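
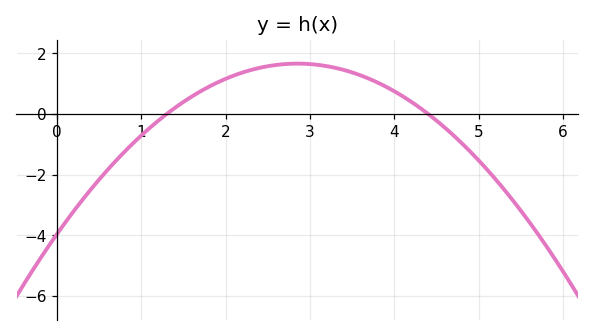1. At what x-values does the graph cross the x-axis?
1.3, 4.4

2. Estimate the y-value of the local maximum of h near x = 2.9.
1.66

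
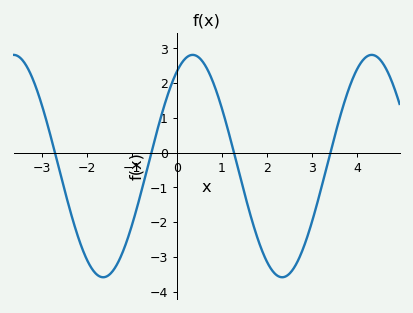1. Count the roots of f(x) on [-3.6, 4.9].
4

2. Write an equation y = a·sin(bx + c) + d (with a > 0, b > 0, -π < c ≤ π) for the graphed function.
y = 3.2sin(1.6x + 1) - 0.39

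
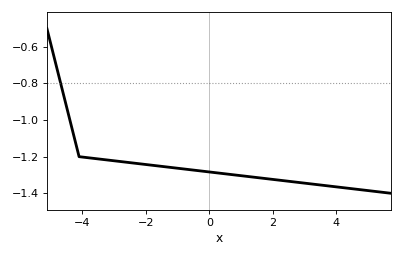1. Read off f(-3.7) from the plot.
-1.21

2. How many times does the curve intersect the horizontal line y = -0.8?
1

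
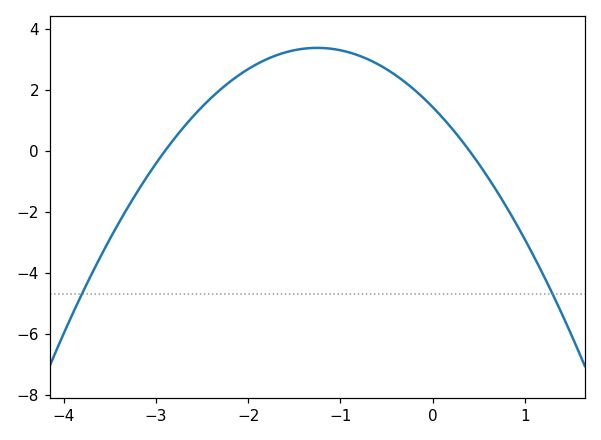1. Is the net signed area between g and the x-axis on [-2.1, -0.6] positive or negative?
positive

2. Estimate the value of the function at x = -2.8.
0.4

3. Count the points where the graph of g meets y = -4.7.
2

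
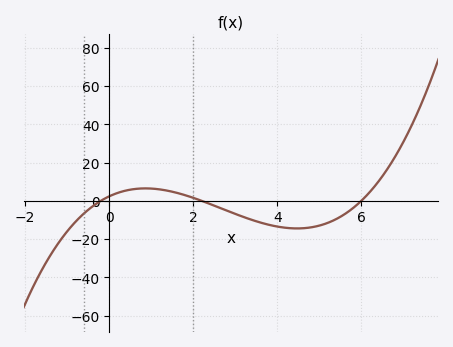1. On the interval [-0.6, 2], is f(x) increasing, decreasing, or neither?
neither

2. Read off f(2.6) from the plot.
-3.39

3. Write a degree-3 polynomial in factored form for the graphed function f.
y = 0.89(x + 0.2)(x - 2.2)(x - 6)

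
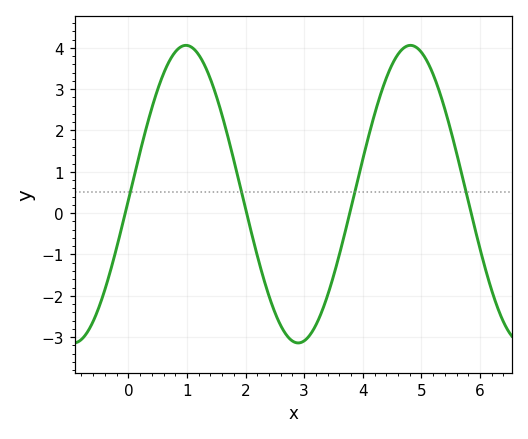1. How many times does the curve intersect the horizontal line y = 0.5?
4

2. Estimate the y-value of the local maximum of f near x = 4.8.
4.1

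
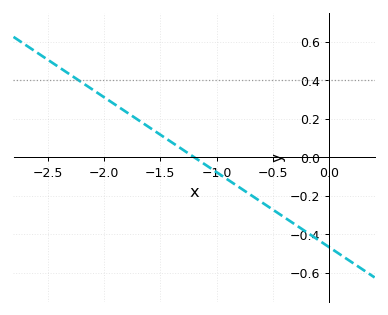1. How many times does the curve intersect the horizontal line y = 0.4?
1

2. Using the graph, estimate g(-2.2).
0.39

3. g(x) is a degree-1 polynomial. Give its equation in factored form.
y = -0.39(x + 1.2)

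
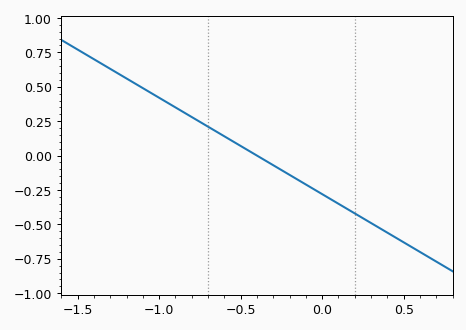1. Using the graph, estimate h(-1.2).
0.56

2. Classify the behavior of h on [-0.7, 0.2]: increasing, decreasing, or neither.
decreasing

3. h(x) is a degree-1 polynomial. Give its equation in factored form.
y = -0.7(x + 0.4)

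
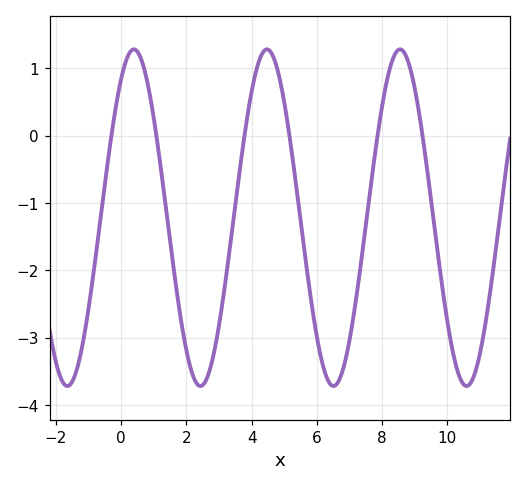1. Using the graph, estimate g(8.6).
1.27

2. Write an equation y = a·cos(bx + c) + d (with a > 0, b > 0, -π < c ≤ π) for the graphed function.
y = 2.5cos(1.54x - 0.602) - 1.22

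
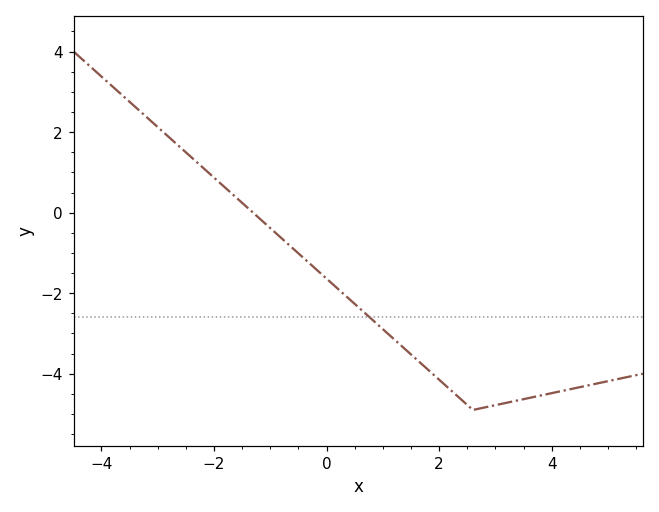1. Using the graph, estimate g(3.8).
-4.54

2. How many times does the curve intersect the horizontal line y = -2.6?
1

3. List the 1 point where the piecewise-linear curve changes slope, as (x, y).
(2.6, -4.9)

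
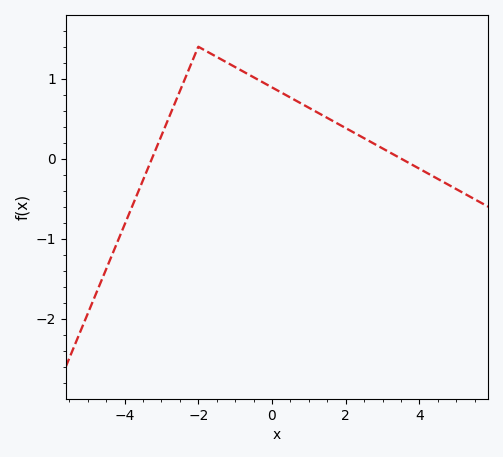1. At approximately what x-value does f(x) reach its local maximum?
-2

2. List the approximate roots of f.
-3.2, 3.6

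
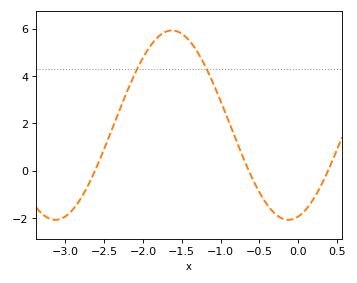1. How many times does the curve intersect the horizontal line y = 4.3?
2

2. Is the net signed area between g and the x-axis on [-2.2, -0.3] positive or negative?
positive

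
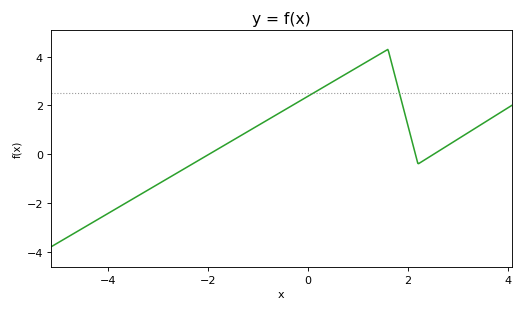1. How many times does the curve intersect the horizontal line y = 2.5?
2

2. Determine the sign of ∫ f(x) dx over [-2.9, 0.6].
positive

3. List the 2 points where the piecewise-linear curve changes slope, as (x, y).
(1.6, 4.3); (2.2, -0.4)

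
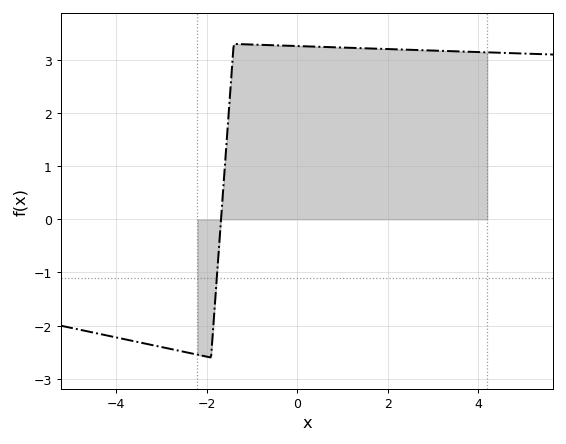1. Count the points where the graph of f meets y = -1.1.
1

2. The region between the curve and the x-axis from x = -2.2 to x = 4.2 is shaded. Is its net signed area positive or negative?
positive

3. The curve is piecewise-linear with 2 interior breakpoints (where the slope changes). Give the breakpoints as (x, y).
(-1.9, -2.6); (-1.4, 3.3)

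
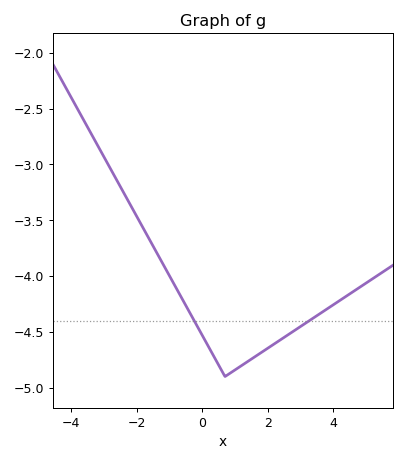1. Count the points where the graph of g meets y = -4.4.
2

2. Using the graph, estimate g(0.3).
-4.7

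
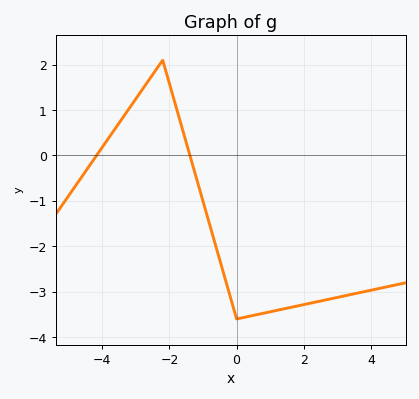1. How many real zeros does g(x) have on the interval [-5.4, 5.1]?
2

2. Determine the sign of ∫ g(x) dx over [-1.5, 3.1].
negative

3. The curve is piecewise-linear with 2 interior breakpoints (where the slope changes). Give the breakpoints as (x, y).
(-2.2, 2.1); (0, -3.6)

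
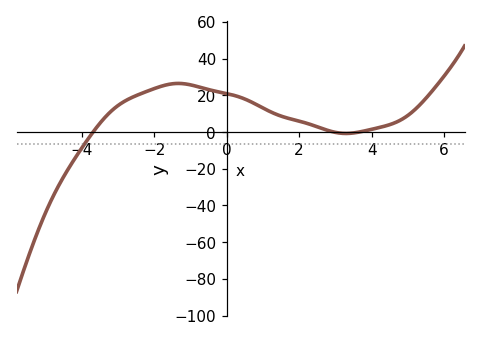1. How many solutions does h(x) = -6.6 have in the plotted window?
1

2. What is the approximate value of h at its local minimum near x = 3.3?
0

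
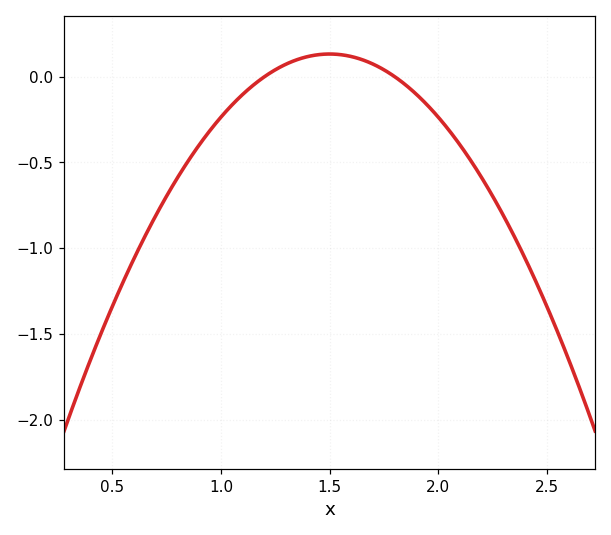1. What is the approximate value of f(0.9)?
-0.4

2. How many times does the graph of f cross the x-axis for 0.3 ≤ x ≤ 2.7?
2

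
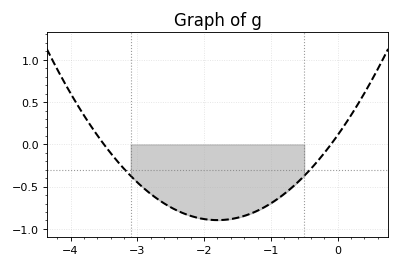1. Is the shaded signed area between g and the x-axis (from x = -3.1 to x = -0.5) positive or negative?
negative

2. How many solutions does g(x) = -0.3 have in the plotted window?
2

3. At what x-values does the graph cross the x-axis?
-3.5, -0.1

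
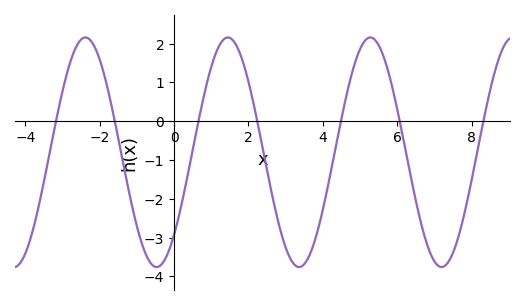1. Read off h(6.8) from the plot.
-3.17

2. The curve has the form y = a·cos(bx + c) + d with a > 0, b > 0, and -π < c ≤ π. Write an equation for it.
y = 2.96cos(1.64x - 2.37) - 0.8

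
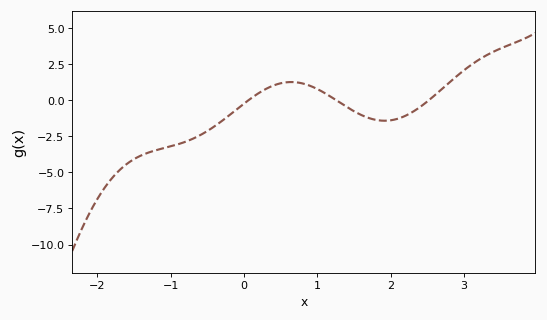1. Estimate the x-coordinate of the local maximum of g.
0.6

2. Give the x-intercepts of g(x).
0.1, 1.3, 2.5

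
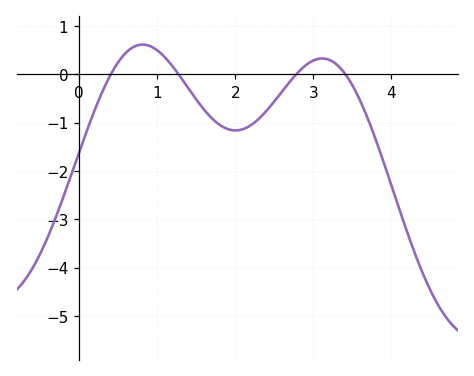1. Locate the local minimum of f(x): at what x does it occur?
2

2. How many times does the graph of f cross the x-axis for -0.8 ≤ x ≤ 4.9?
4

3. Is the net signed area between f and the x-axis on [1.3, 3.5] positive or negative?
negative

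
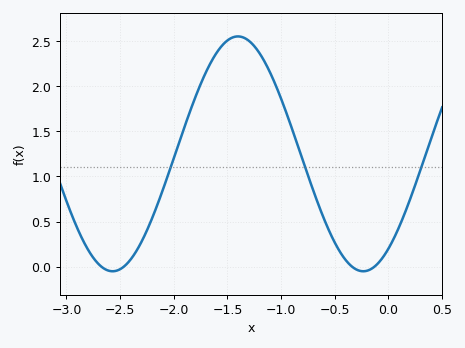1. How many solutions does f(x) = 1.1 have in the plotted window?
3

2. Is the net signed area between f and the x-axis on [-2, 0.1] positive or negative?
positive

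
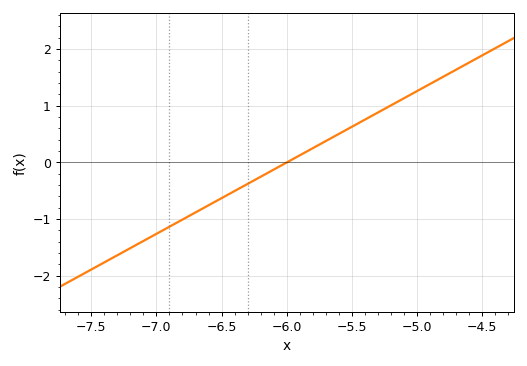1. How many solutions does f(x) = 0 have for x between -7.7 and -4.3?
1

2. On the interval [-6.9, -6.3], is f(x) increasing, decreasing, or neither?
increasing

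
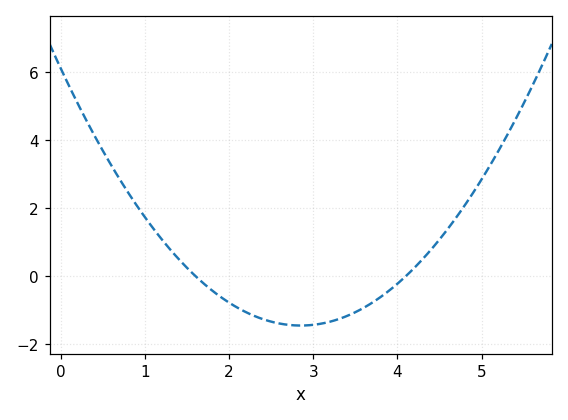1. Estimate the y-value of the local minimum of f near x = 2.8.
-1.4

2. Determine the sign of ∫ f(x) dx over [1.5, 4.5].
negative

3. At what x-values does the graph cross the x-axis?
1.6, 4.1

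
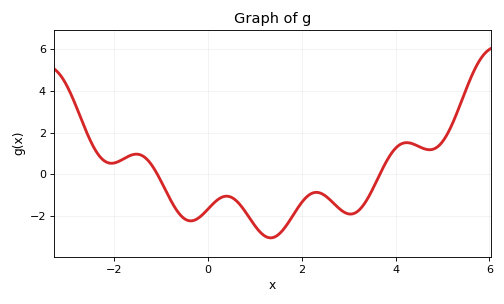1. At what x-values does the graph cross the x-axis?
-1.07, 3.67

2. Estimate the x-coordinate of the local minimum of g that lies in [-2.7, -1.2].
-2.05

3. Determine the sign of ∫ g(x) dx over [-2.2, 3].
negative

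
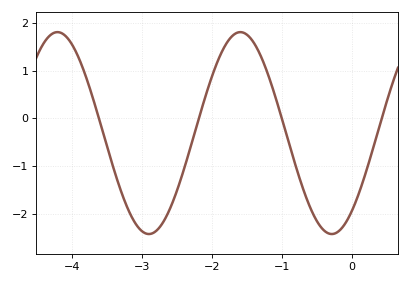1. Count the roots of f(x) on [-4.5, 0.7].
4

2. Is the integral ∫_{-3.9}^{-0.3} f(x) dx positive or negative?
negative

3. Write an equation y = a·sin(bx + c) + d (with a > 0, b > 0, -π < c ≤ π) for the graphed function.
y = 2.12sin(2.4x - 0.89) - 0.31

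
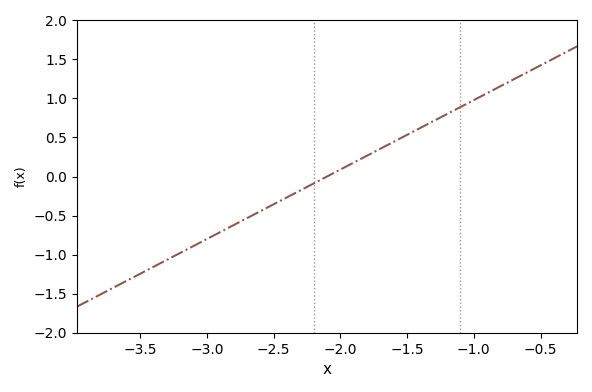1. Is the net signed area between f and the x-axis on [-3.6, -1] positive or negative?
negative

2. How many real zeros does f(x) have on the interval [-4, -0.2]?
1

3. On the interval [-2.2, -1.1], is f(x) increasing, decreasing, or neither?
increasing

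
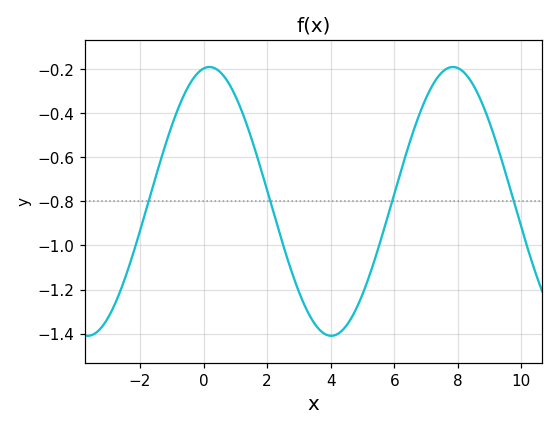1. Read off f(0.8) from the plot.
-0.266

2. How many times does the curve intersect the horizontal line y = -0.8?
4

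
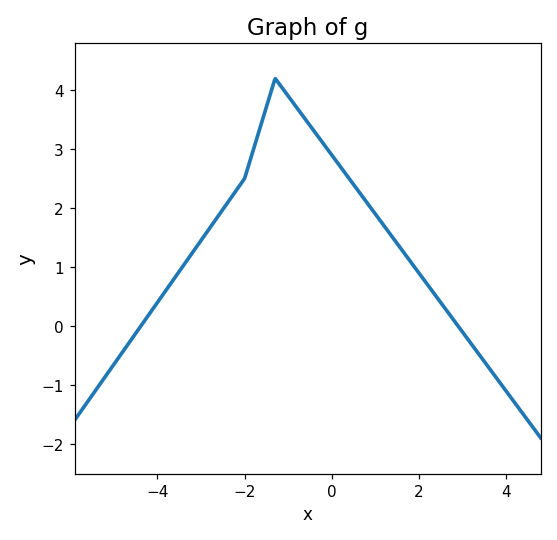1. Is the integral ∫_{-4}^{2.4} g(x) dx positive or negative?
positive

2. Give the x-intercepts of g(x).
-4.4, 2.8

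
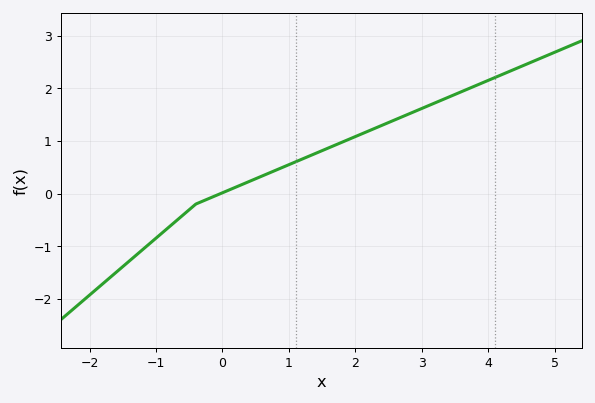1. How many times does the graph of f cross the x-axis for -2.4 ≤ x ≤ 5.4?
1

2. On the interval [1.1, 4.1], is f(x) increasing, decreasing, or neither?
increasing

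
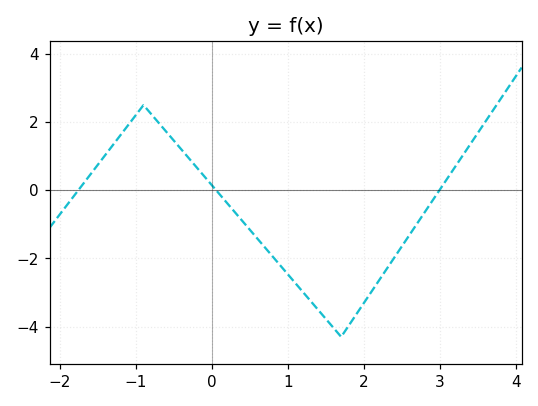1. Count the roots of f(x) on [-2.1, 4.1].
3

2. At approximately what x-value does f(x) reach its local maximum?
-0.9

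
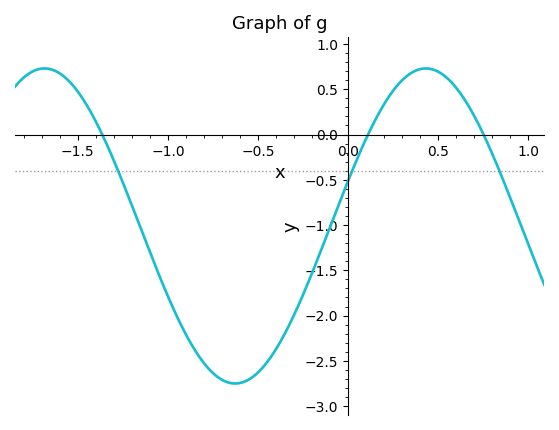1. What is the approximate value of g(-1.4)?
0.15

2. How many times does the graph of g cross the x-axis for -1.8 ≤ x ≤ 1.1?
3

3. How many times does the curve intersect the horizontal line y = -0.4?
3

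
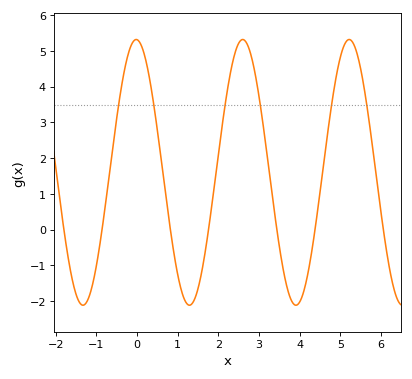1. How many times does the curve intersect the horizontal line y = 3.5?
6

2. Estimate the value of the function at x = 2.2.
3.8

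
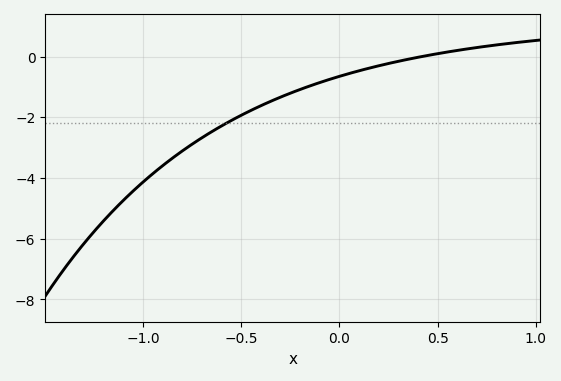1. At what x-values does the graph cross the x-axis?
0.418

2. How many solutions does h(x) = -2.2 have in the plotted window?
1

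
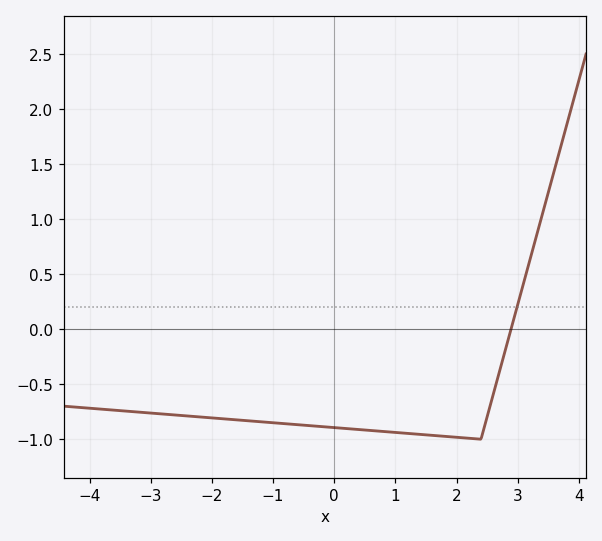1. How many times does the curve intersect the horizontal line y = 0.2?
1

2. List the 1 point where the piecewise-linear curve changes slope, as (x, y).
(2.4, -1)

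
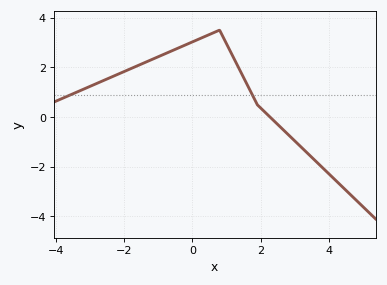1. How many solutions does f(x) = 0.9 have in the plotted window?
2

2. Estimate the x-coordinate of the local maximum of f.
0.797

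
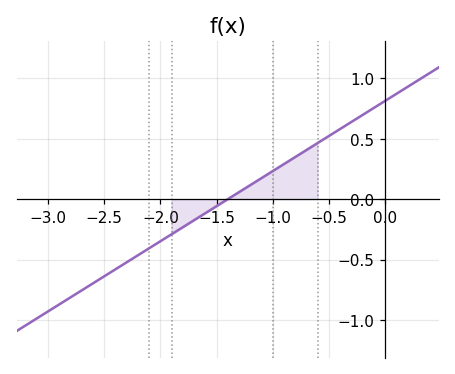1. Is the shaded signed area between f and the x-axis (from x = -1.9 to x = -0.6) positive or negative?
positive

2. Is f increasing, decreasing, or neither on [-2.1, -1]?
increasing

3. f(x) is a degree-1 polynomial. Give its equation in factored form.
y = 0.58(x + 1.4)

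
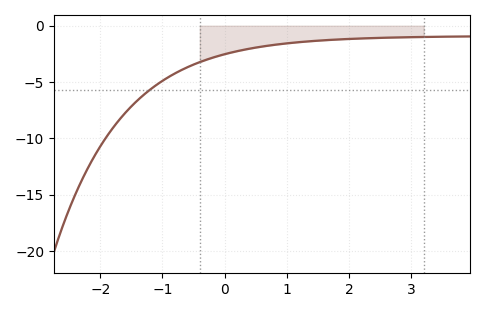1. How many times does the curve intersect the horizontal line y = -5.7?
1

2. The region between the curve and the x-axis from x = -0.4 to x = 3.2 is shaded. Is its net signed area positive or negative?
negative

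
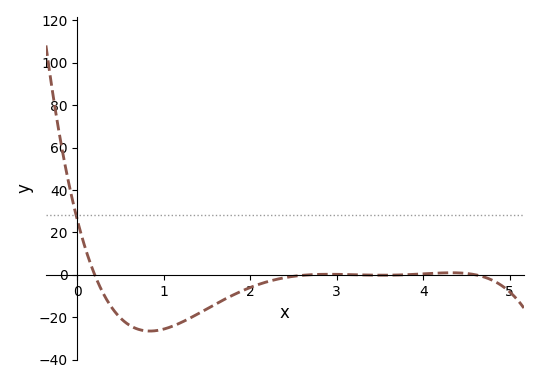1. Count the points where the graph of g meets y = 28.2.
1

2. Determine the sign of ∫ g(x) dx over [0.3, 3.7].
negative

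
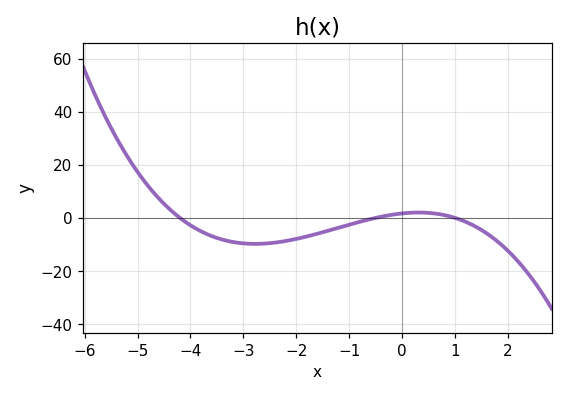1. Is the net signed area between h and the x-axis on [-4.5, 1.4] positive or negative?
negative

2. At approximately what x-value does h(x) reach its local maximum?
0.4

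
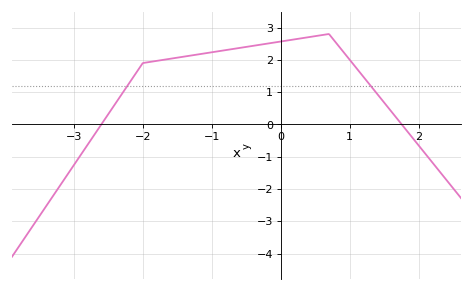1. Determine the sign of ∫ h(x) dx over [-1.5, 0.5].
positive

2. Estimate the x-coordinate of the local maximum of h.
0.699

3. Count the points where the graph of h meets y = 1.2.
2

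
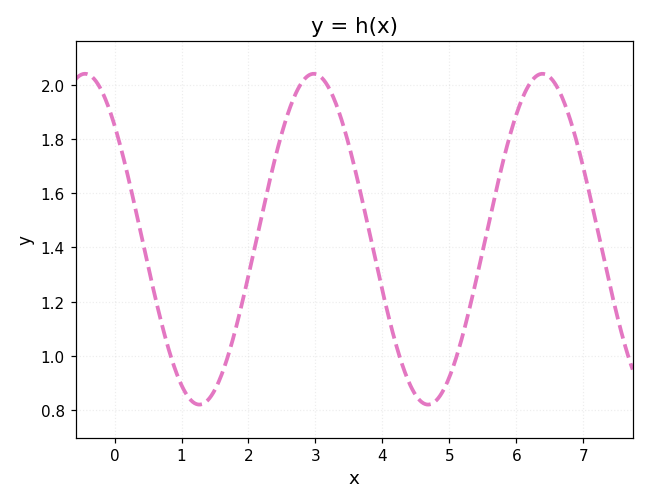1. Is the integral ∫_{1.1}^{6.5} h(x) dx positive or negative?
positive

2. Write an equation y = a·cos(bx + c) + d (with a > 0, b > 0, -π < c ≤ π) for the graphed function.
y = 0.61cos(1.8x + 0.81) + 1.43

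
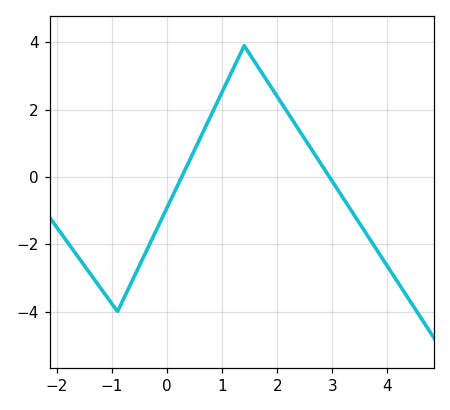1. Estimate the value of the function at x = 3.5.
-1.4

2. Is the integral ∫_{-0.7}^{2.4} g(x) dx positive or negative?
positive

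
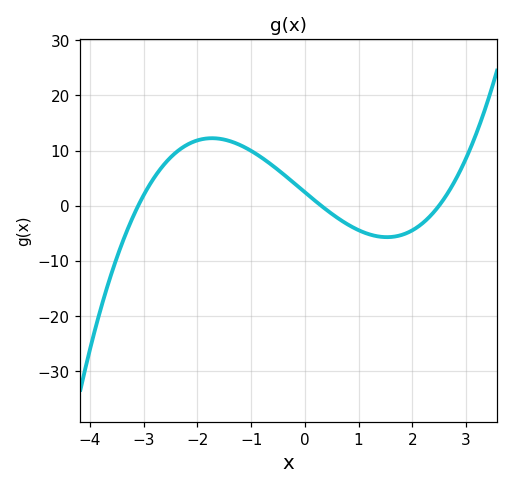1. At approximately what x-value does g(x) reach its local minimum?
1.6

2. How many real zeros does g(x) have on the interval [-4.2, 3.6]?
3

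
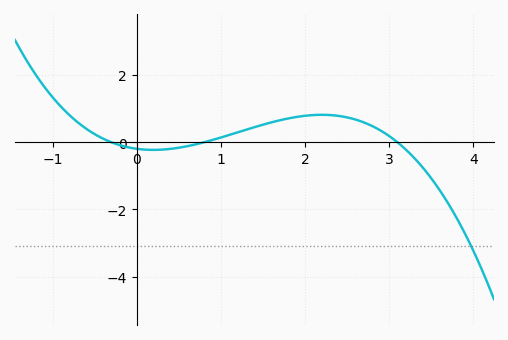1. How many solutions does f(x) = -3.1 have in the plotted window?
1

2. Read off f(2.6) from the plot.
0.679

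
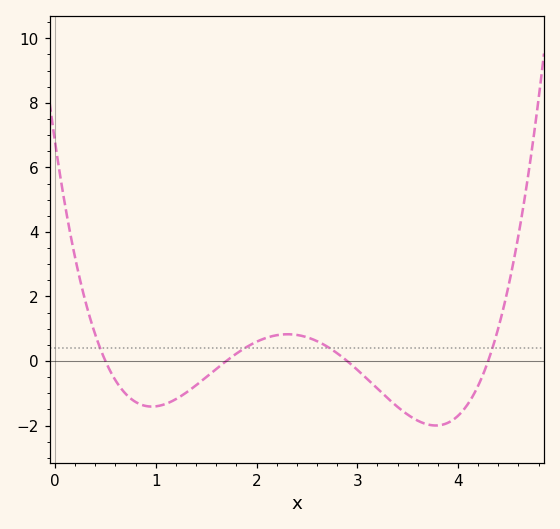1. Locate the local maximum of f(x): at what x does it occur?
2.31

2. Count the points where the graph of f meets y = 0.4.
4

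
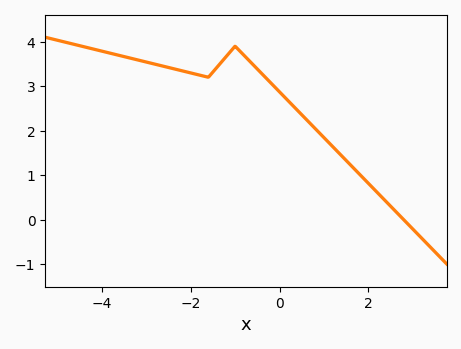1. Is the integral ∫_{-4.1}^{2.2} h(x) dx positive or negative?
positive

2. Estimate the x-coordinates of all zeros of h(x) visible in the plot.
2.79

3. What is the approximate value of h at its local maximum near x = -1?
3.9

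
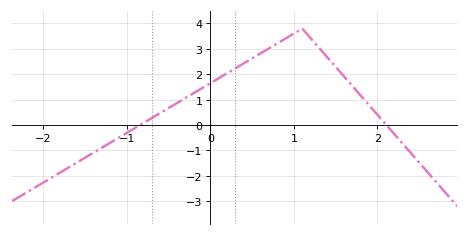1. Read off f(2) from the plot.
0.4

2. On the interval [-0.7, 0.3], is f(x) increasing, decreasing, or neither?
increasing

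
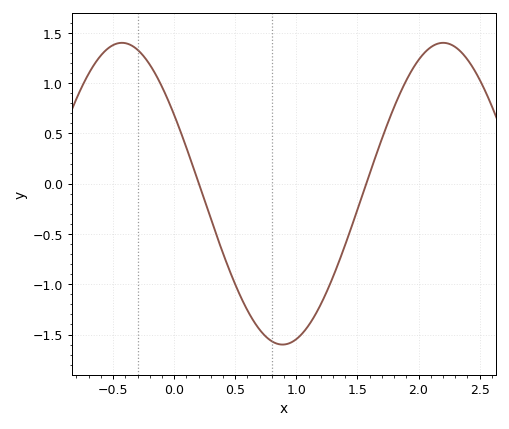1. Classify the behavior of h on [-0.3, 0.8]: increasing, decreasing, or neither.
decreasing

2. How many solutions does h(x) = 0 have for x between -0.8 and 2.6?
2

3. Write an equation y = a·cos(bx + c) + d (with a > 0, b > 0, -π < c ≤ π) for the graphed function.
y = 1.5cos(2.4x + 1) - 0.1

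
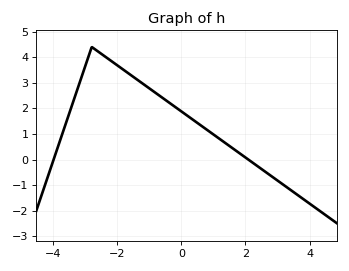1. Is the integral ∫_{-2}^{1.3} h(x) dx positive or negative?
positive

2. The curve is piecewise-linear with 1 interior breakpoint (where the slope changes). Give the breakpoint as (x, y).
(-2.8, 4.4)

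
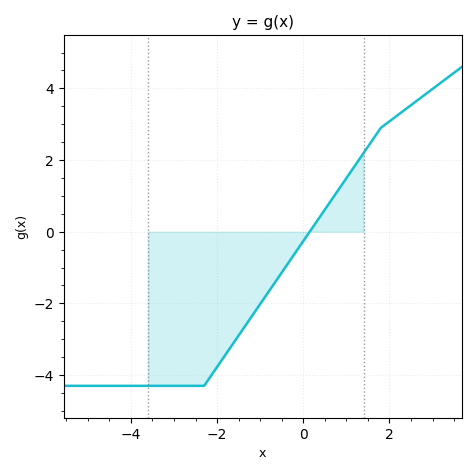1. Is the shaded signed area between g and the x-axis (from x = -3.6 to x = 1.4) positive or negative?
negative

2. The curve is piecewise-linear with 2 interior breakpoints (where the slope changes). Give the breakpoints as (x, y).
(-2.3, -4.3); (1.8, 2.9)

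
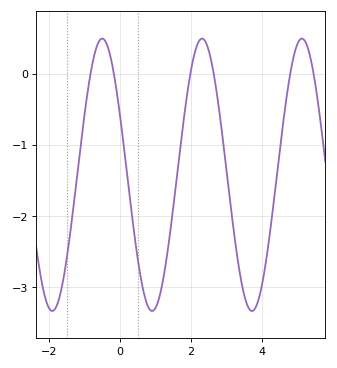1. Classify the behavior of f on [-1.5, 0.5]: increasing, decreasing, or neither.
neither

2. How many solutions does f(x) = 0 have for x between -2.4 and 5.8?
6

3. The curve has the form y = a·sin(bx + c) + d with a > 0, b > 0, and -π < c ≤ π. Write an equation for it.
y = 1.91sin(2.2x + 2.7) - 1.42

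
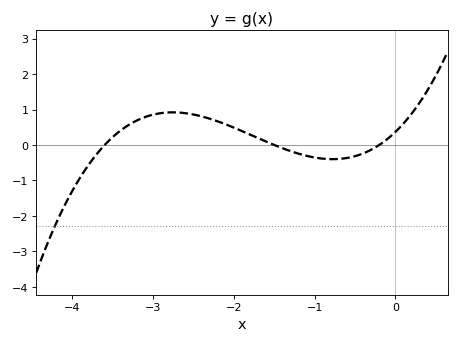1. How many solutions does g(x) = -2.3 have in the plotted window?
1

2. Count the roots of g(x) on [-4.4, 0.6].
3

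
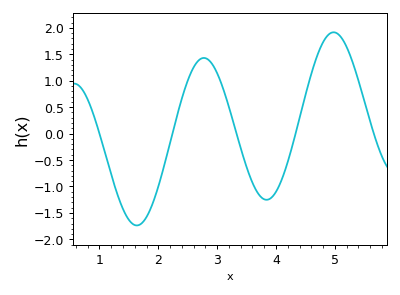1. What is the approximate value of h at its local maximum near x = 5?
1.92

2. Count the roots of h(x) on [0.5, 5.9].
5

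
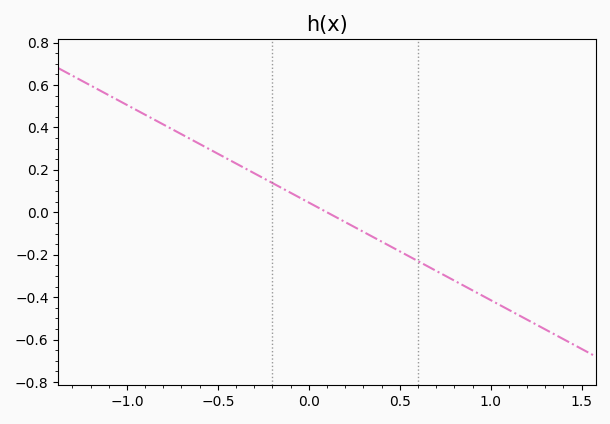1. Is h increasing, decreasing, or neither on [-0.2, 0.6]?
decreasing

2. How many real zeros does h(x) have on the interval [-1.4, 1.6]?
1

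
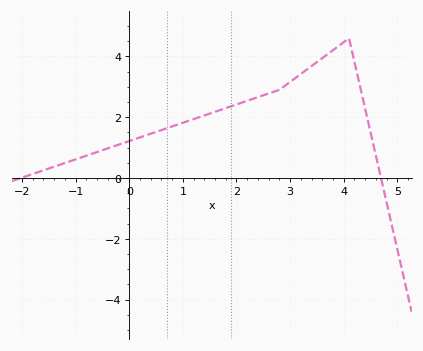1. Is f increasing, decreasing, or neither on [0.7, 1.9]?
increasing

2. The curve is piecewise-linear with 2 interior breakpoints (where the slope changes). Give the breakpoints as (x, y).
(2.8, 2.9); (4.1, 4.6)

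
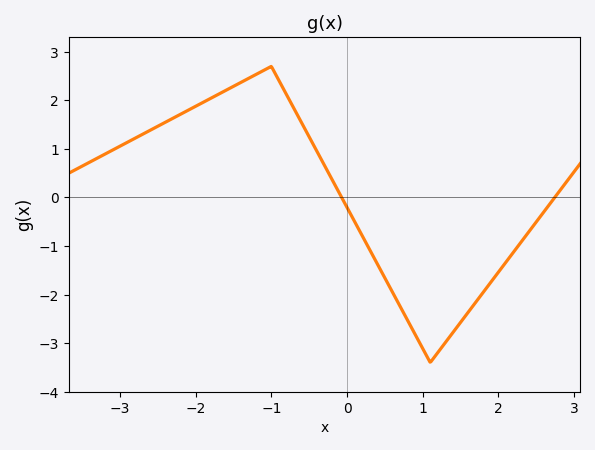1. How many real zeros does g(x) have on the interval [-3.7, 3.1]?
2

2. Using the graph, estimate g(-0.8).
2.12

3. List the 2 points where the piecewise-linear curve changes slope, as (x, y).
(-1, 2.7); (1.1, -3.4)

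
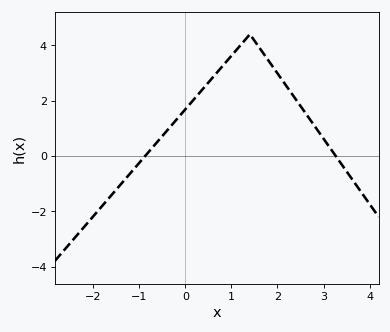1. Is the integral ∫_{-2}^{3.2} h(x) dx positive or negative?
positive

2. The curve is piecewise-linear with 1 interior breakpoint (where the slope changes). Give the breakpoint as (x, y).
(1.4, 4.4)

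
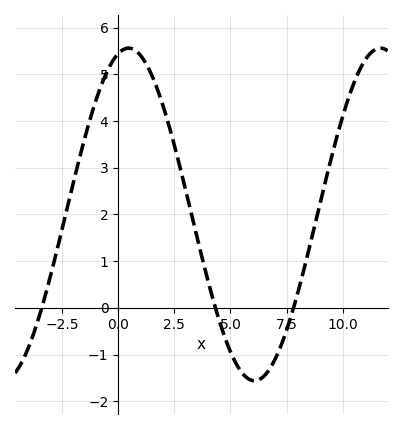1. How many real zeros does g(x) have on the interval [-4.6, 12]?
3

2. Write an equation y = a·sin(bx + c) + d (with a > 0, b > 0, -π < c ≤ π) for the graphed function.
y = 3.56sin(0.56x + 1.3) + 2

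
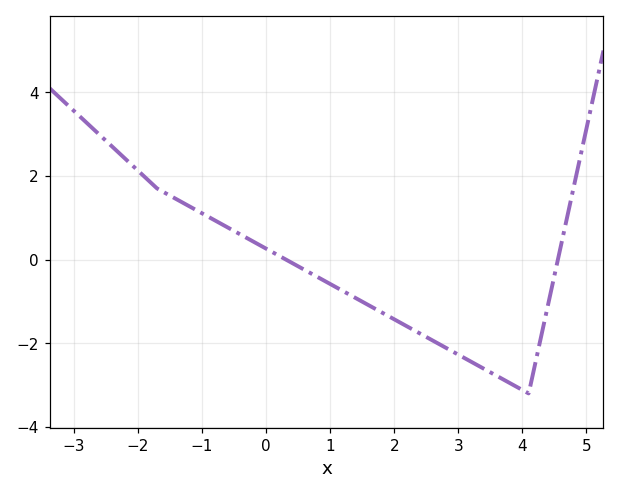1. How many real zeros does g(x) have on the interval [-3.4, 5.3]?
2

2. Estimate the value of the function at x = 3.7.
-2.86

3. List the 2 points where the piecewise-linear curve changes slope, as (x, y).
(-1.7, 1.7); (4.1, -3.2)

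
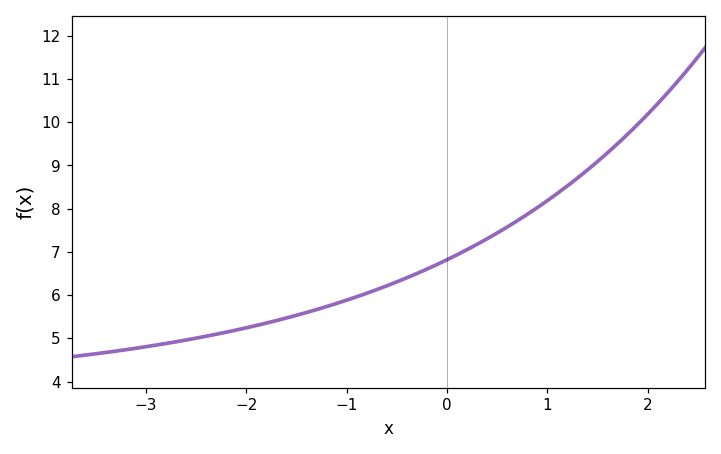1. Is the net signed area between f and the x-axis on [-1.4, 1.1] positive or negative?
positive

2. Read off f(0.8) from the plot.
7.9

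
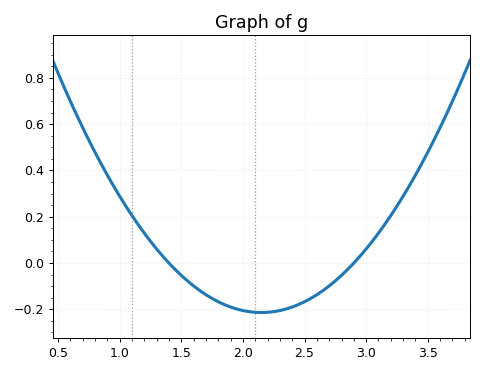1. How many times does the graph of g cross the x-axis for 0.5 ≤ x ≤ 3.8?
2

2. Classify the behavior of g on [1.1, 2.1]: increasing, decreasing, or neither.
decreasing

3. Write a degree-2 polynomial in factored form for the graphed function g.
y = 0.38(x - 1.4)(x - 2.9)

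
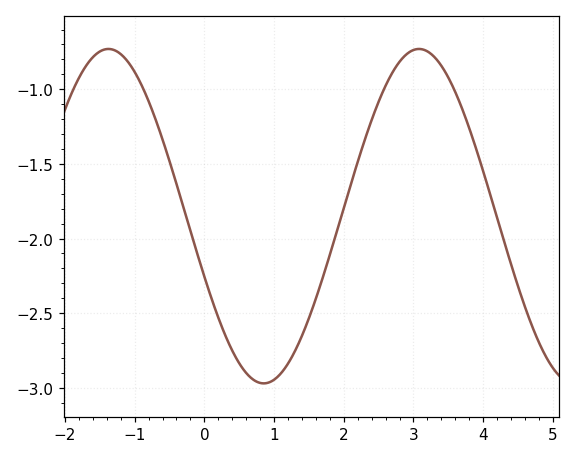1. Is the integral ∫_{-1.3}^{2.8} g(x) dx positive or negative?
negative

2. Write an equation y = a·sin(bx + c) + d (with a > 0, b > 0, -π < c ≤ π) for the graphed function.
y = 1.12sin(1.4x - 2.8) - 1.85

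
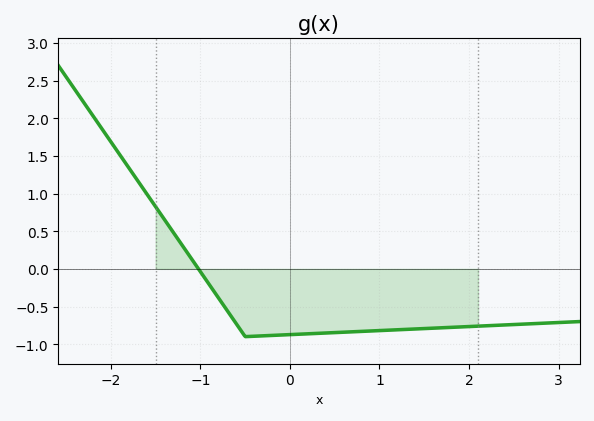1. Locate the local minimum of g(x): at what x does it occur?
-0.499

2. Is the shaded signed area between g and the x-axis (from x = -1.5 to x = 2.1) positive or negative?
negative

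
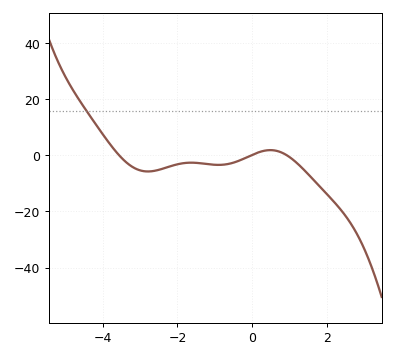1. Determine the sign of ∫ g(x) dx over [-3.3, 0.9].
negative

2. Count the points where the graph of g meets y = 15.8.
1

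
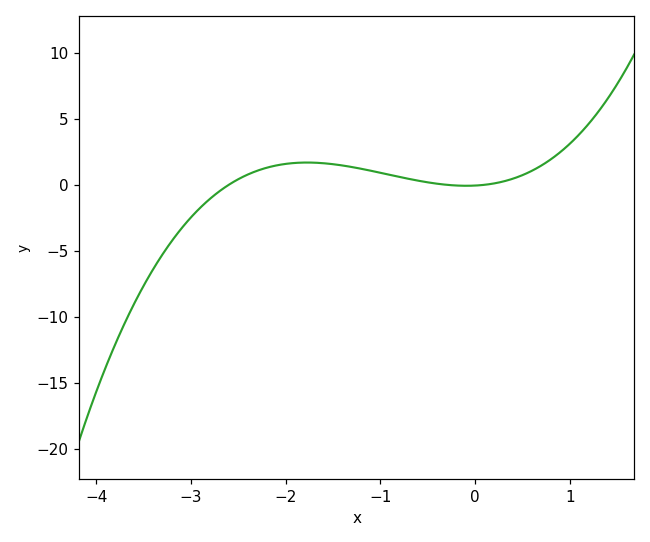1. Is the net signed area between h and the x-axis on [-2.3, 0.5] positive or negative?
positive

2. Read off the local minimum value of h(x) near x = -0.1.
-0.074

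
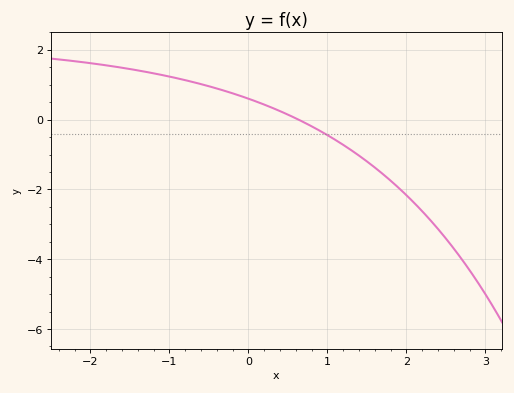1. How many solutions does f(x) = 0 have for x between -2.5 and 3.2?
1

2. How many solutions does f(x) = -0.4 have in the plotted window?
1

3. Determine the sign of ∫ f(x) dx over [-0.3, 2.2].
negative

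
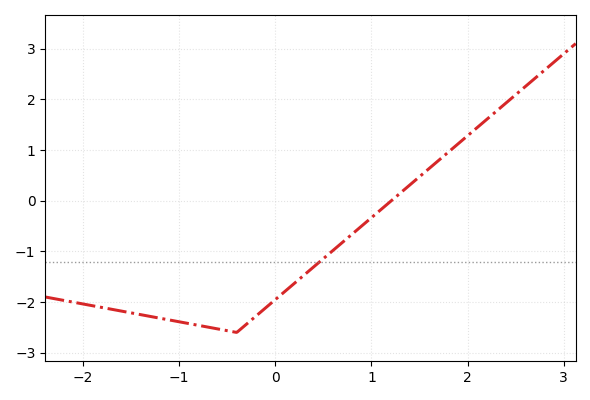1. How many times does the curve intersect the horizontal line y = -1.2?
1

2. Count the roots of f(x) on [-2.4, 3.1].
1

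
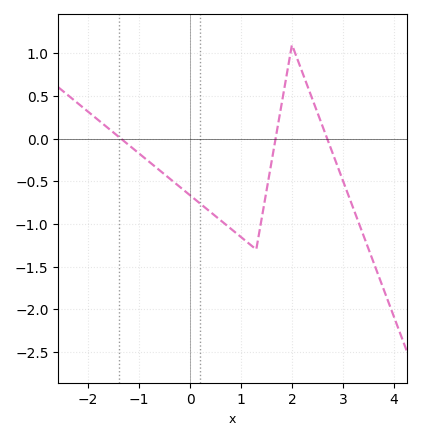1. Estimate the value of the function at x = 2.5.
0.304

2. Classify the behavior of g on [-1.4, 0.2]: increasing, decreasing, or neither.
decreasing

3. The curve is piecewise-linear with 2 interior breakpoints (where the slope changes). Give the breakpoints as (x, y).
(1.3, -1.3); (2, 1.1)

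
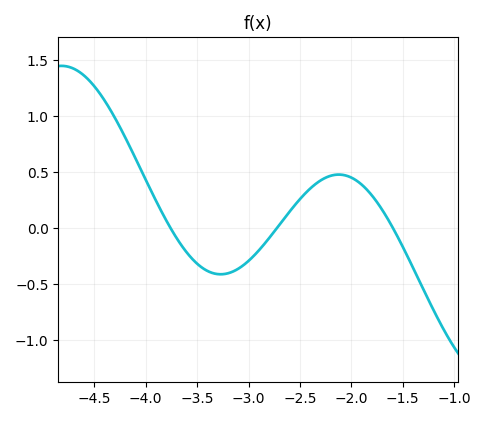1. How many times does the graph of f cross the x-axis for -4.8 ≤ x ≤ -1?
3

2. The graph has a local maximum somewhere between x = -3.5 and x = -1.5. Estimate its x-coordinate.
-2.12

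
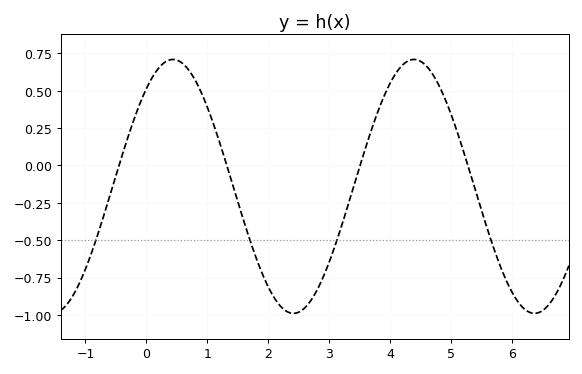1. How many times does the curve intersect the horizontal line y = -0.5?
4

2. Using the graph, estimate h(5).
0.335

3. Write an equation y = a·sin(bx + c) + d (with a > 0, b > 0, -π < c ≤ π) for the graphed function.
y = 0.85sin(1.59x + 0.882) - 0.14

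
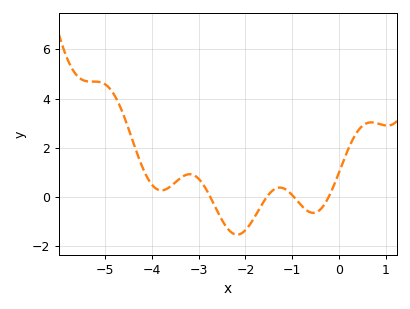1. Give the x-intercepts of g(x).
-2.7, -1.5, -1, -0.2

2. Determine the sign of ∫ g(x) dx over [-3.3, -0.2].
negative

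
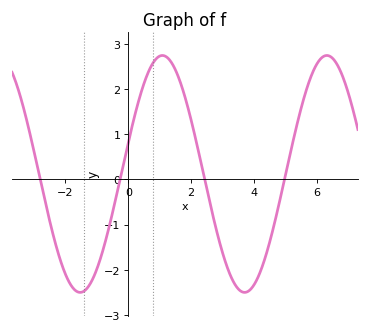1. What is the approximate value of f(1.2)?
2.71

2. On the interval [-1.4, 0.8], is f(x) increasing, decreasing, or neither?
increasing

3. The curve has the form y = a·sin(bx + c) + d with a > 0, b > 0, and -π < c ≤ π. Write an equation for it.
y = 2.62sin(1.2x + 0.27) + 0.12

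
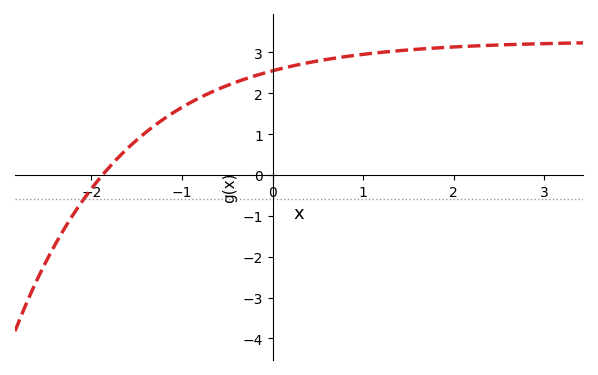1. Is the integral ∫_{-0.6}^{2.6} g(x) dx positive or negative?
positive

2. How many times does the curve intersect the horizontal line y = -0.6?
1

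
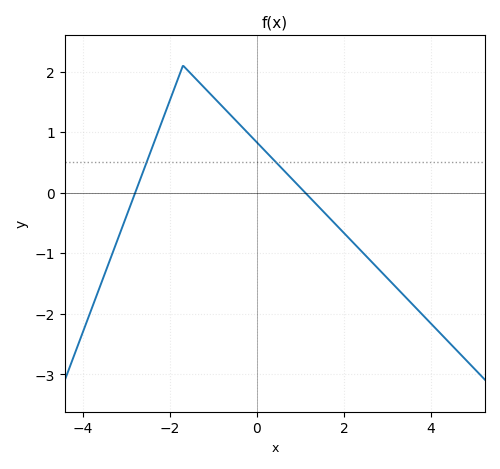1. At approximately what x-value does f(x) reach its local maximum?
-1.6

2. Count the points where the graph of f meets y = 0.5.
2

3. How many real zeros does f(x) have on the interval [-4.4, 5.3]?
2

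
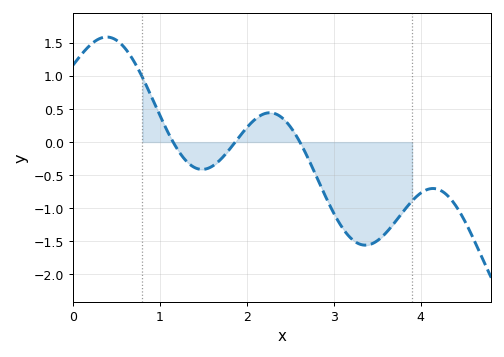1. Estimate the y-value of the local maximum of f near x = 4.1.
-0.7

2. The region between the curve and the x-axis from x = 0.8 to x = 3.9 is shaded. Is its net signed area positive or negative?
negative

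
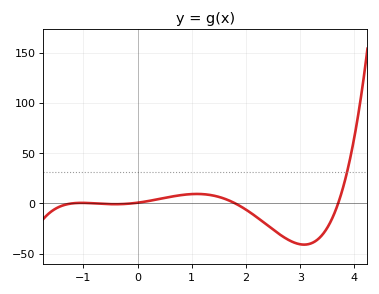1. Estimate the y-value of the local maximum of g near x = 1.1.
10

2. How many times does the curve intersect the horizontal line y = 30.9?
1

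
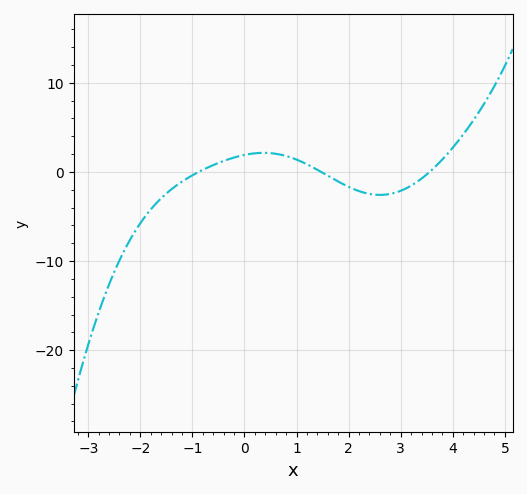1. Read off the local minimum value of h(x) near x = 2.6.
-2.58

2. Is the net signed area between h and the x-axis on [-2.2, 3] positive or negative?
negative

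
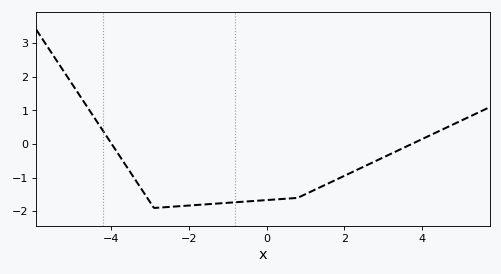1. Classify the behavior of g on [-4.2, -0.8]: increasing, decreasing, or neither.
neither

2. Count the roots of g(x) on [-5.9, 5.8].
2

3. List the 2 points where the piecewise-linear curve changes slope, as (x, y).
(-2.9, -1.9); (0.8, -1.6)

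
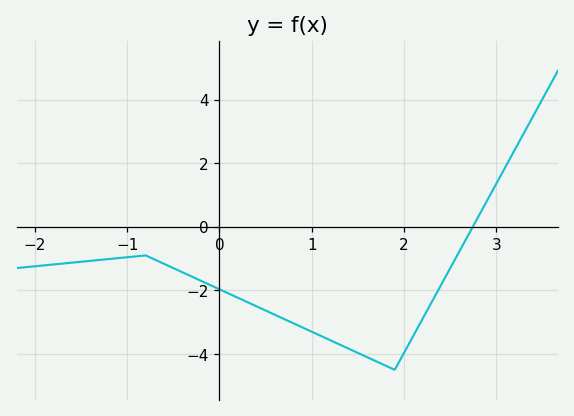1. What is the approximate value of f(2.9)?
0.8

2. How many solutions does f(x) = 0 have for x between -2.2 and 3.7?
1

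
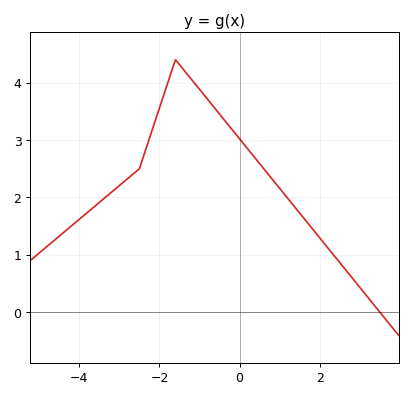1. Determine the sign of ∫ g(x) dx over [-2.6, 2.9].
positive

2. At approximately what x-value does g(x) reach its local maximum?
-1.6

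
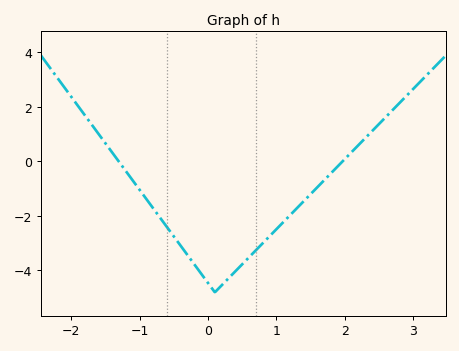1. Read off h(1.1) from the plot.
-2.2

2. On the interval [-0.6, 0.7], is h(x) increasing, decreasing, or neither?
neither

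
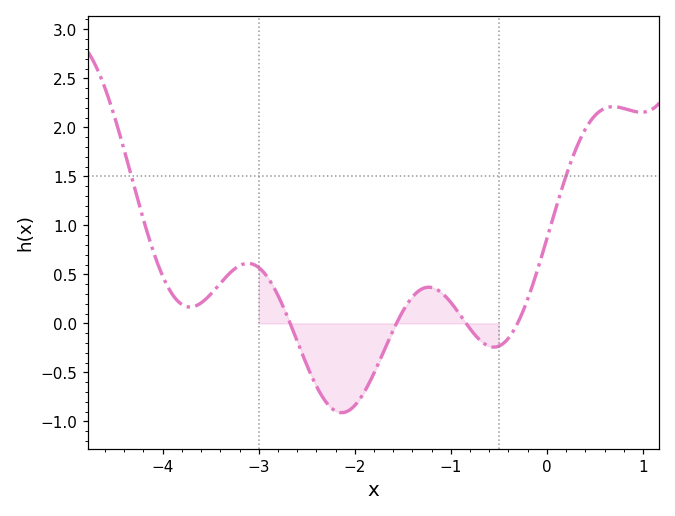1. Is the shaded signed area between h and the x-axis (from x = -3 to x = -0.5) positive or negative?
negative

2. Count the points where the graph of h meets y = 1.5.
2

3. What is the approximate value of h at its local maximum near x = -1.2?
0.369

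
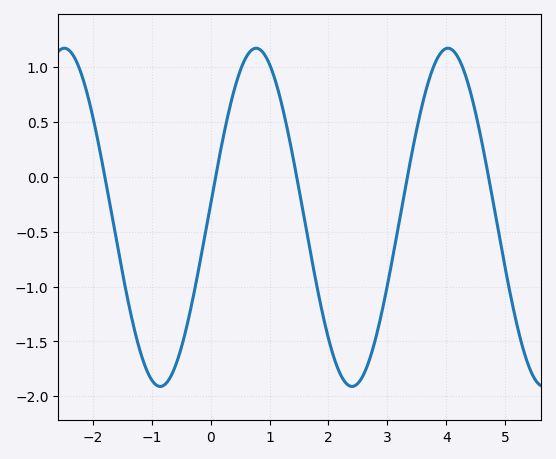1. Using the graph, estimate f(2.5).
-1.88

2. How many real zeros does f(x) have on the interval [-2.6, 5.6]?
5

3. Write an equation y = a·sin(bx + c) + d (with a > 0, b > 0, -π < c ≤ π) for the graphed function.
y = 1.54sin(1.93x + 0.08) - 0.37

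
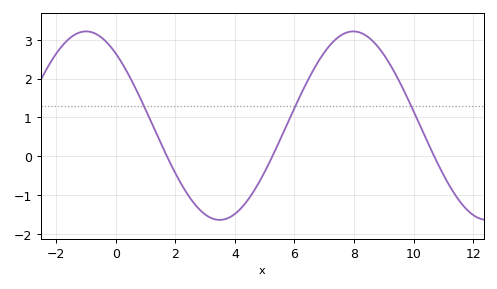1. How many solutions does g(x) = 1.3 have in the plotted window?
3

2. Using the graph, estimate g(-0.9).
3.2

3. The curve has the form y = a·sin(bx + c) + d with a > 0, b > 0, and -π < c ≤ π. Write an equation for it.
y = 2.42sin(0.7x + 2.3) + 0.79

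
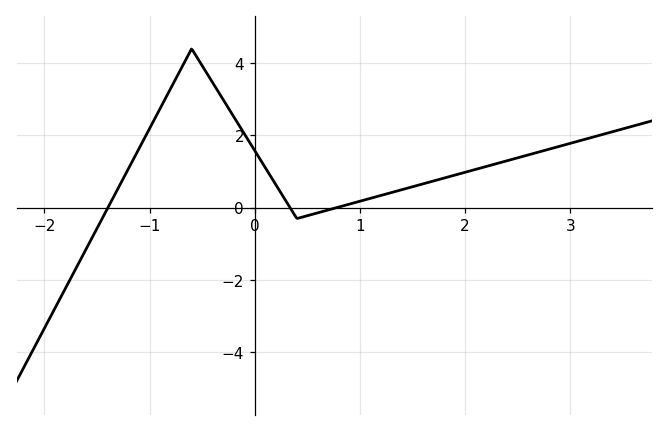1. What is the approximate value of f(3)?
1.8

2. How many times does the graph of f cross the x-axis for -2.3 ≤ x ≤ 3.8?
3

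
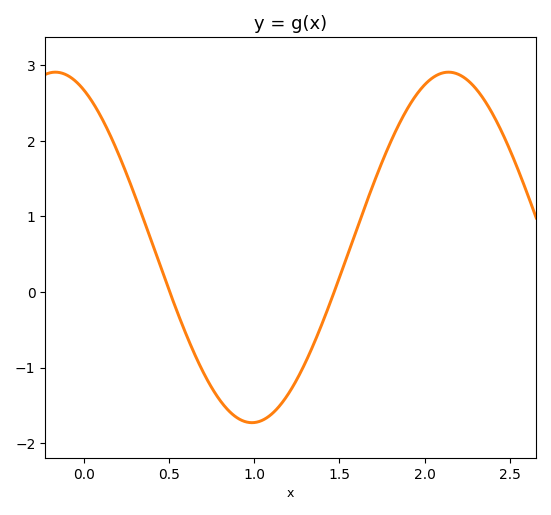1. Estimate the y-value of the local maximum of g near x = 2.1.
2.9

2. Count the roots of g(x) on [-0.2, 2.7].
2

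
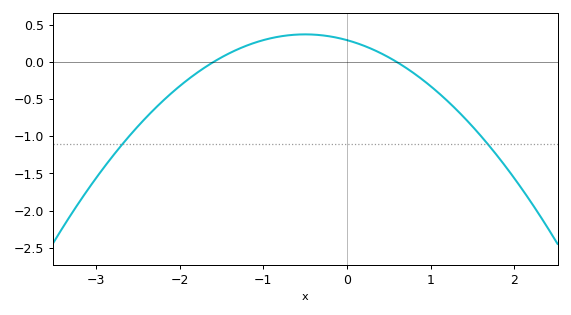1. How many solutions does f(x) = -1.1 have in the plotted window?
2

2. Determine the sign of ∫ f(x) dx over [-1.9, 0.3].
positive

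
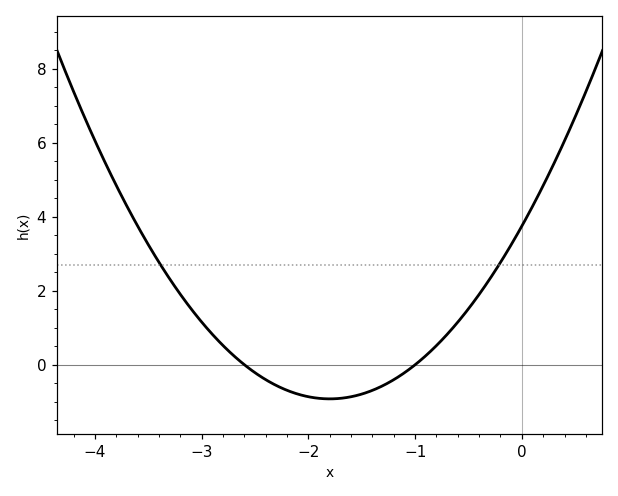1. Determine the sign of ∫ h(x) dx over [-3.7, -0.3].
positive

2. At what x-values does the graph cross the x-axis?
-2.6, -1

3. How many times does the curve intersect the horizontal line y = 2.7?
2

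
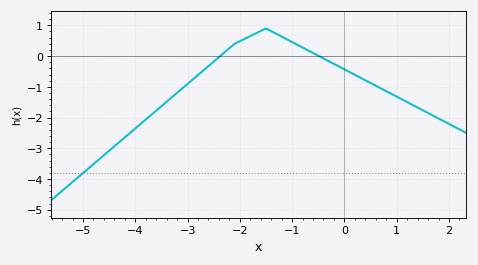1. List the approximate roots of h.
-2.38, -0.486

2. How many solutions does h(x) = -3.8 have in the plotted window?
1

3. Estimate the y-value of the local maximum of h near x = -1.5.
0.9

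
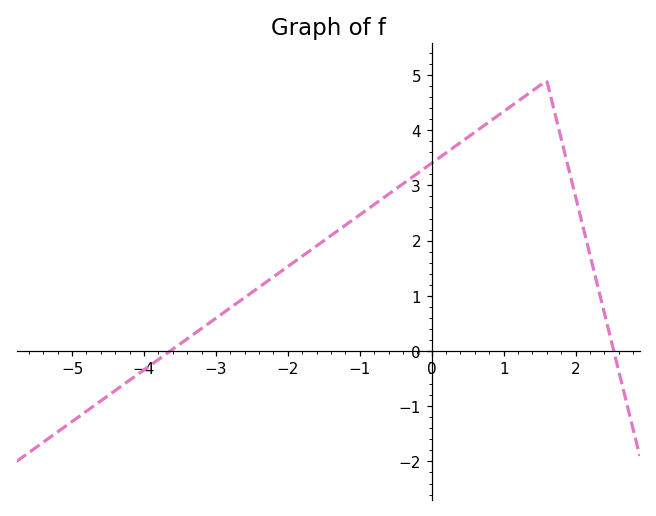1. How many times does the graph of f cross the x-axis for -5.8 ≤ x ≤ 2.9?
2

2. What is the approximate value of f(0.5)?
3.9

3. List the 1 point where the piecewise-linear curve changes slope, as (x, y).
(1.6, 4.9)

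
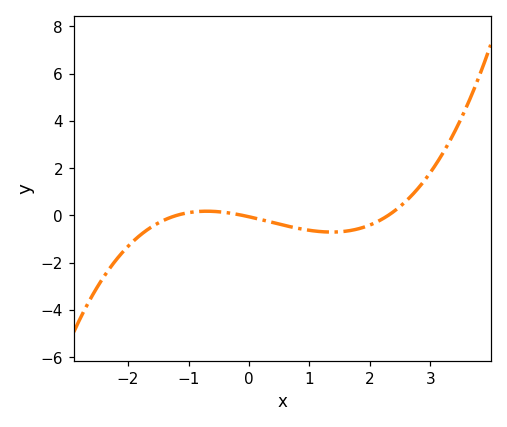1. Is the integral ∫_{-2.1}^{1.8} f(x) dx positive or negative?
negative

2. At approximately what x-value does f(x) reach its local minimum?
1.37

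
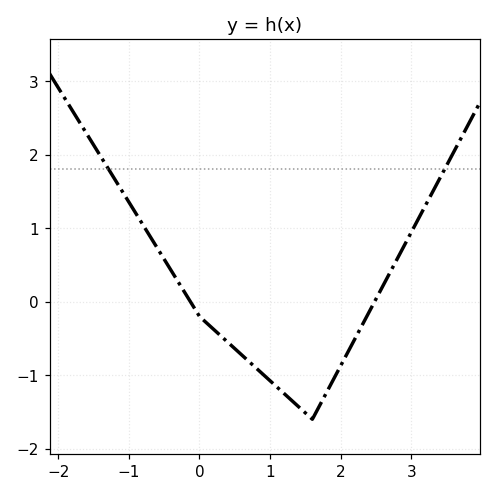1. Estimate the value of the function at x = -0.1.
-0.044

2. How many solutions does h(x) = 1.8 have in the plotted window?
2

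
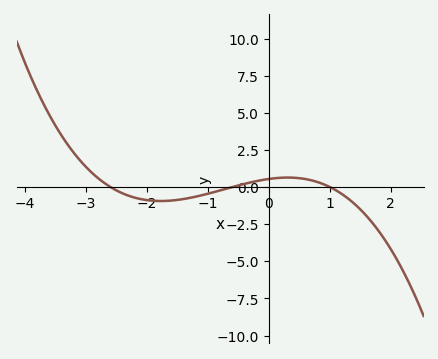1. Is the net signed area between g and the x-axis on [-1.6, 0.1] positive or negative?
negative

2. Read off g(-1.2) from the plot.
-0.5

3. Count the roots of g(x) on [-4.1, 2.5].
3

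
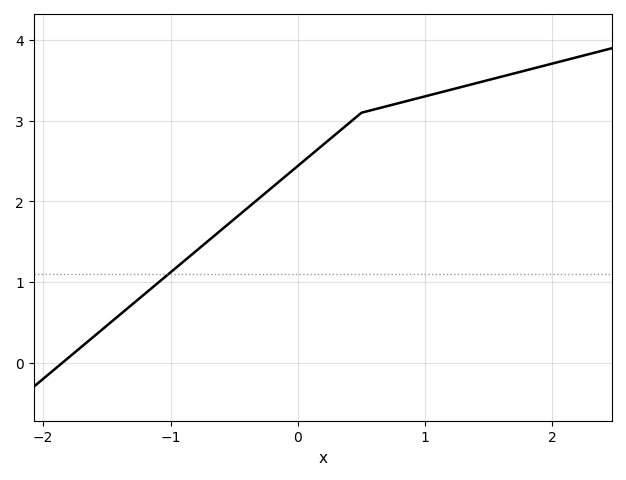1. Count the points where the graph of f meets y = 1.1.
1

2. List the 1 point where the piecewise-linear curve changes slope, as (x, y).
(0.5, 3.1)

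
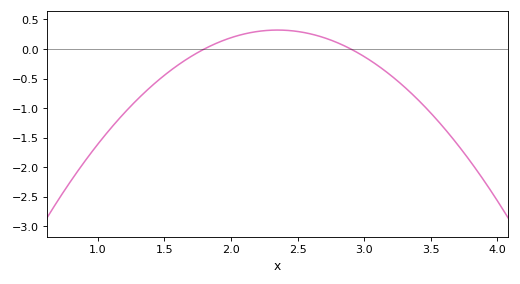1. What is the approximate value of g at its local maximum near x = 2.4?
0.321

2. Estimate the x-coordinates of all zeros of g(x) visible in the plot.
1.8, 2.9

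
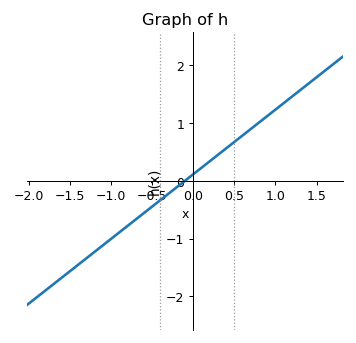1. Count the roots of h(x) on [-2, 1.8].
1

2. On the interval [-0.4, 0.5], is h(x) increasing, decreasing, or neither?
increasing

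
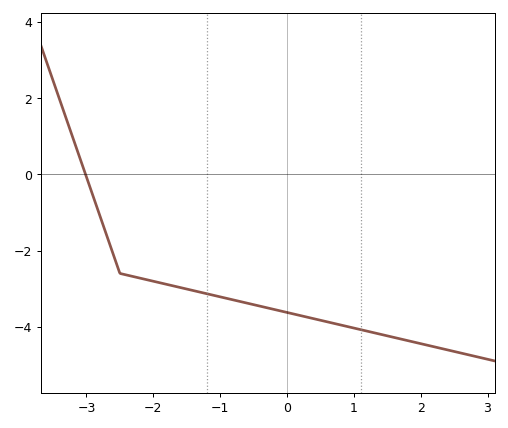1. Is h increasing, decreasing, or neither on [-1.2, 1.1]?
decreasing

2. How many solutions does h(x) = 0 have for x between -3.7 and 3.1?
1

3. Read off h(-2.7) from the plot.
-1.6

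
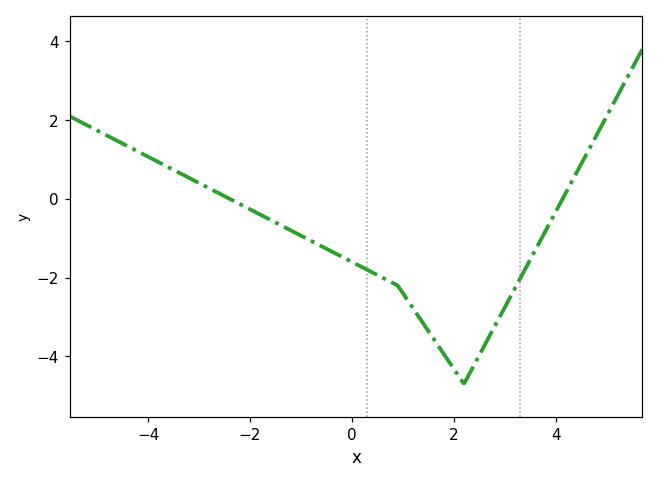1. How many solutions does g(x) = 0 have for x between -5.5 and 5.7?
2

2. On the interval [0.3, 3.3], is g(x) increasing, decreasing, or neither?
neither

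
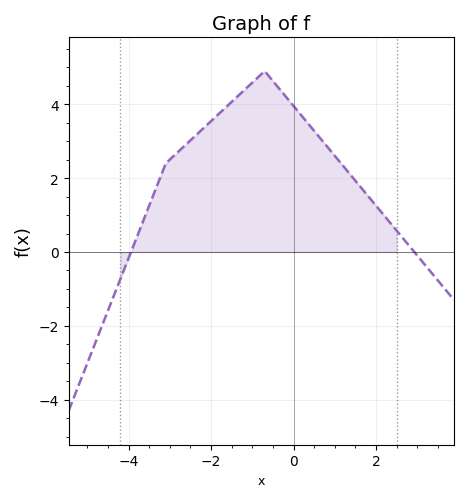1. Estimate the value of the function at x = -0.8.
4.8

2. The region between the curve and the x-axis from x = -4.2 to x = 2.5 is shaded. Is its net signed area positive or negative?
positive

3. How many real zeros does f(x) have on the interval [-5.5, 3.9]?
2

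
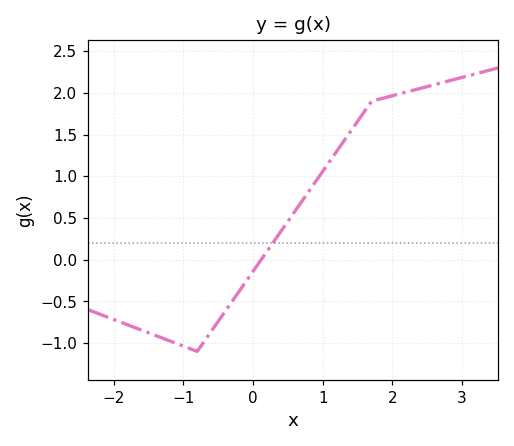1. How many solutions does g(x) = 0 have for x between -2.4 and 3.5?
1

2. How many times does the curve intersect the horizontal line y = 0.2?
1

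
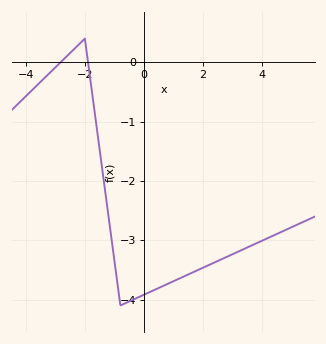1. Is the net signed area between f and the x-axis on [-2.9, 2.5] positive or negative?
negative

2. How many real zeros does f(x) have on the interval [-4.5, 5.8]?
2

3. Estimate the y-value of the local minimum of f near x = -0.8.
-4.1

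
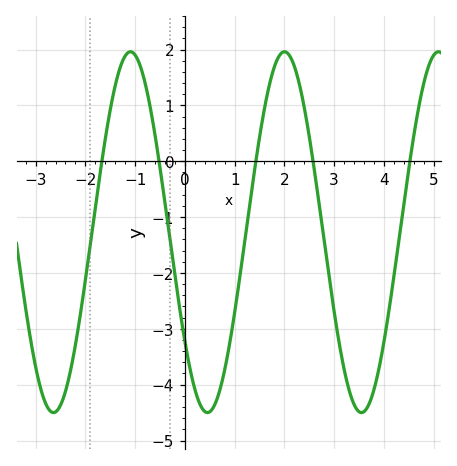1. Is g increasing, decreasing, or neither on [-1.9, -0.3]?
neither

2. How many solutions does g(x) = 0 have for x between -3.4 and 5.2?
5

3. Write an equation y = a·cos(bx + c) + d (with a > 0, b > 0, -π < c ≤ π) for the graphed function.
y = 3.23cos(2x + 2.2) - 1.27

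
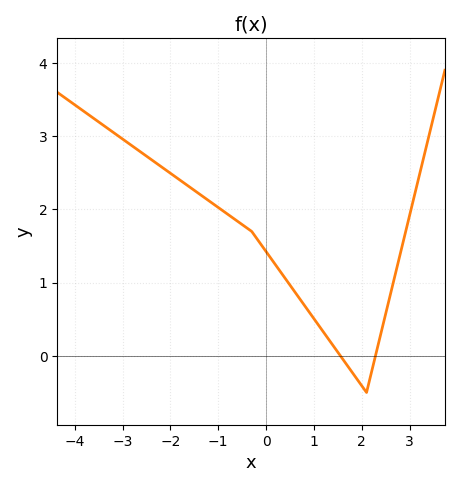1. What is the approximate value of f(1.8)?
-0.2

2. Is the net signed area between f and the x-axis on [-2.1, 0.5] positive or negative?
positive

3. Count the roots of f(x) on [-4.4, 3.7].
2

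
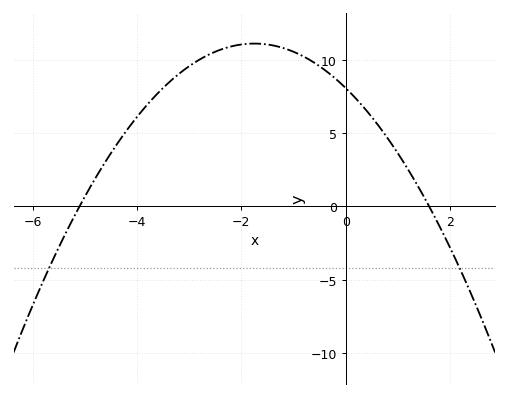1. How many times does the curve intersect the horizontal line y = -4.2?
2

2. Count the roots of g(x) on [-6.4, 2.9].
2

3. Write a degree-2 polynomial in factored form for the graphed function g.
y = -0.99(x + 5.1)(x - 1.6)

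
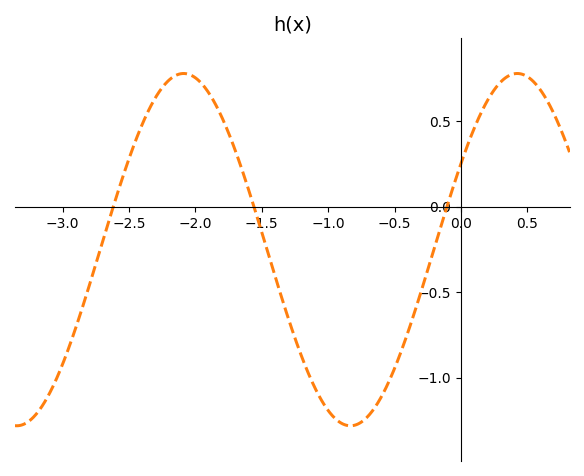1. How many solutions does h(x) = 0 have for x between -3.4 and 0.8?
3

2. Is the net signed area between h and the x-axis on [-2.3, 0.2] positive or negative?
negative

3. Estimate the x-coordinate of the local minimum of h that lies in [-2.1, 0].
-0.832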